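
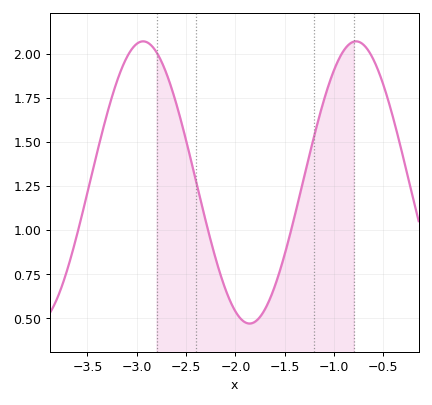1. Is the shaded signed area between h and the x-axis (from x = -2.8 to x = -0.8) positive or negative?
positive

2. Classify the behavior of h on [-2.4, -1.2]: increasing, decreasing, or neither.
neither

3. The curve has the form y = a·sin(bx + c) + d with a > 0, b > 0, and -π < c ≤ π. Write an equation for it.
y = 0.8sin(2.9x - 2.5) + 1.27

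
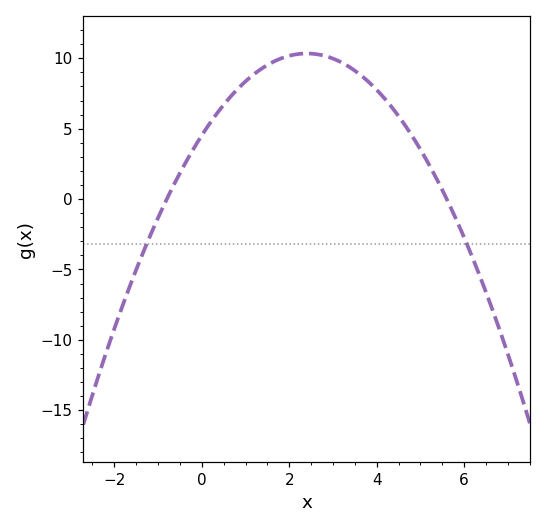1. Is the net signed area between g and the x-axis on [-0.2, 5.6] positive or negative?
positive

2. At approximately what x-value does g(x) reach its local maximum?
2.4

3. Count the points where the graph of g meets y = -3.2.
2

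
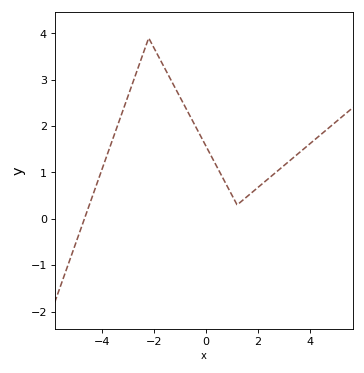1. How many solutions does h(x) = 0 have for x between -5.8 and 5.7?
1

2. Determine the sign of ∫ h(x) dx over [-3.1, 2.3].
positive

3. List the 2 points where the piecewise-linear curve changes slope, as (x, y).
(-2.2, 3.9); (1.2, 0.3)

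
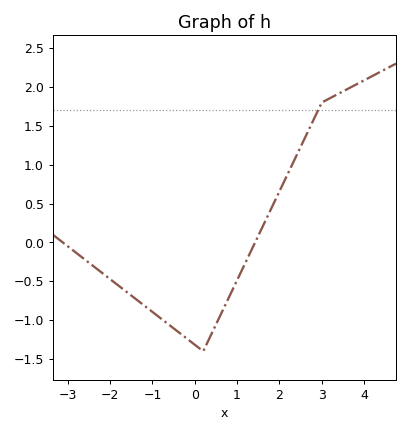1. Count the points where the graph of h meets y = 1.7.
1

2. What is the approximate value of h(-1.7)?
-0.598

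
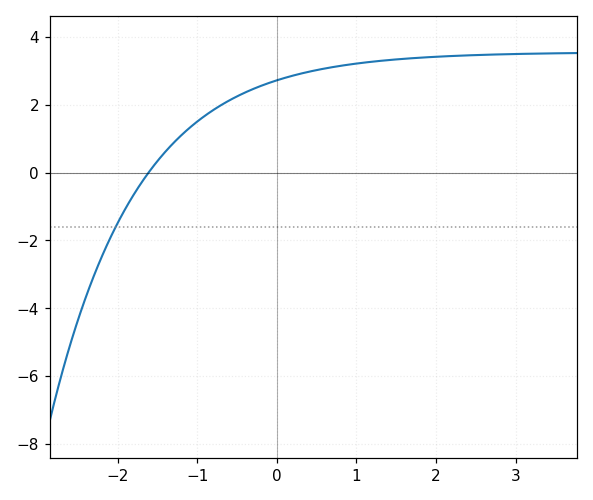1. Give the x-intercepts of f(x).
-1.61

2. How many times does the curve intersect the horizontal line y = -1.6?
1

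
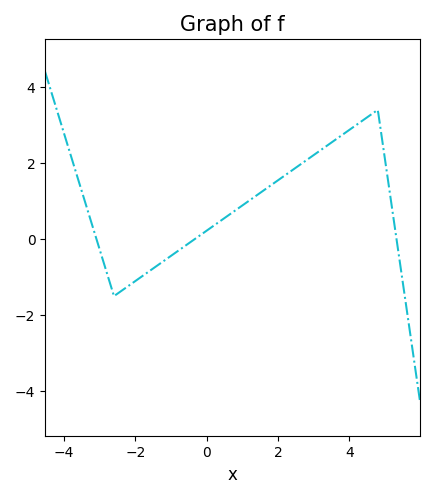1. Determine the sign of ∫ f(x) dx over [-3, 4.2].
positive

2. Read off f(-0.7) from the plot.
-0.2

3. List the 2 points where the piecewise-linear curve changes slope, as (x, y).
(-2.6, -1.5); (4.8, 3.4)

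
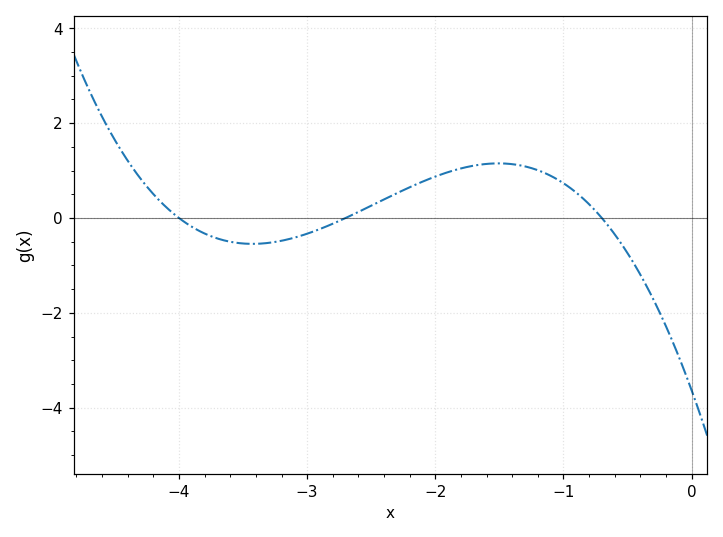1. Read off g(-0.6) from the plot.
-0.4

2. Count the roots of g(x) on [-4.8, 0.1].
3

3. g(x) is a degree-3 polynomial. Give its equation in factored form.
y = -0.48(x + 4)(x + 2.7)(x + 0.7)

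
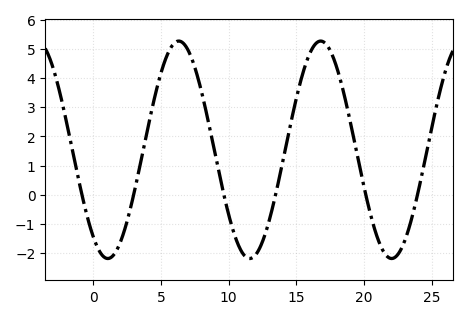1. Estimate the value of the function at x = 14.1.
1.4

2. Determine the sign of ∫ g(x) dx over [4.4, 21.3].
positive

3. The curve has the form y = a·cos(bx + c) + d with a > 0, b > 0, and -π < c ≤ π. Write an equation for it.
y = 3.73cos(0.6x + 2.5) + 1.54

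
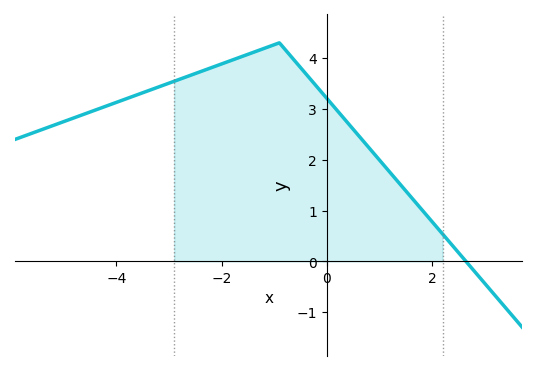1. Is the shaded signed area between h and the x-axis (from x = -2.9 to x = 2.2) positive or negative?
positive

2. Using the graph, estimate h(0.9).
2.1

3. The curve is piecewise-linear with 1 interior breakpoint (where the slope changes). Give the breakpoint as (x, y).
(-0.9, 4.3)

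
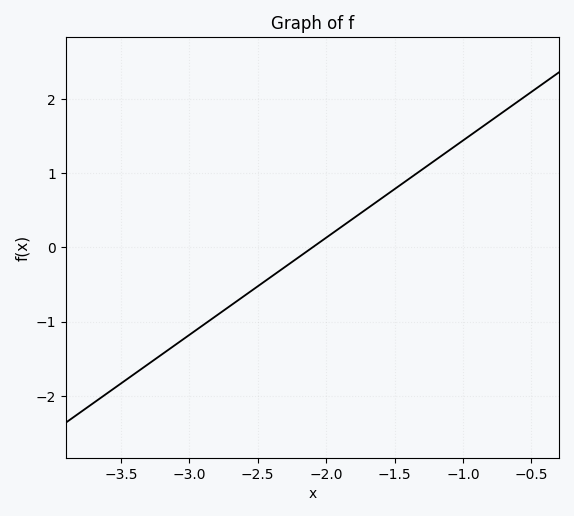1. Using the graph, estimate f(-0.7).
1.8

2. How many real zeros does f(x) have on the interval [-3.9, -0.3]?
1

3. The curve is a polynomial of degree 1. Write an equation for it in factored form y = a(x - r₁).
y = 1.31(x + 2.1)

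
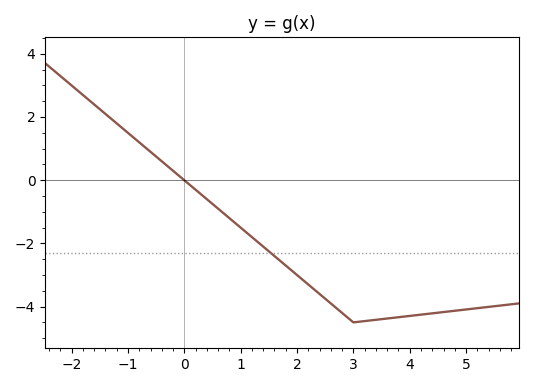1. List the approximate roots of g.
-0.002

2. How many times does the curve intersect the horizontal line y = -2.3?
1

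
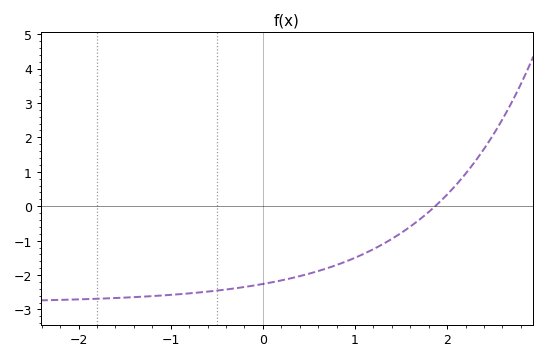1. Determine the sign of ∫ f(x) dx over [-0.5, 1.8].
negative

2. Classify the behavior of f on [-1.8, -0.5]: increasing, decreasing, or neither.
increasing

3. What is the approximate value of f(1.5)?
-0.8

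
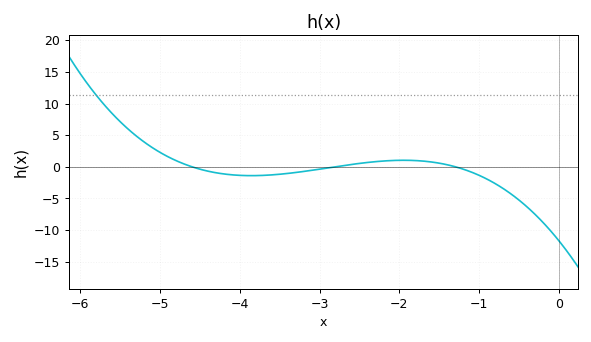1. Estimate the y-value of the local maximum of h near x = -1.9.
1.02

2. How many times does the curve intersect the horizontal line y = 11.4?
1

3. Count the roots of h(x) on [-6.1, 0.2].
3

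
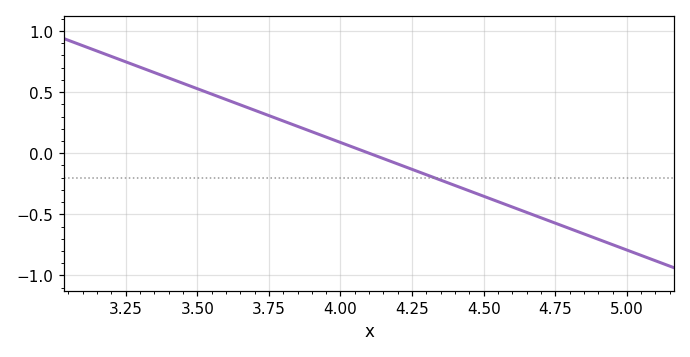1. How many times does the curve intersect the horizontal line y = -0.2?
1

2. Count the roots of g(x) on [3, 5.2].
1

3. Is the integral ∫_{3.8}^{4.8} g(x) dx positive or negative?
negative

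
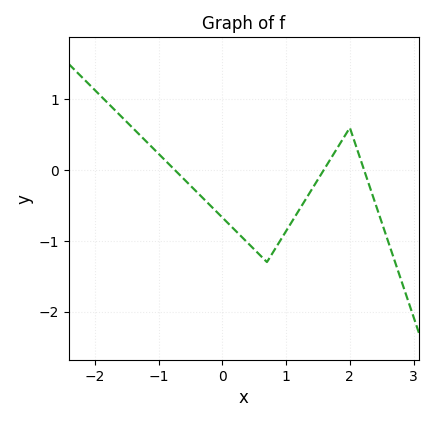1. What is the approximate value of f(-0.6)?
-0.129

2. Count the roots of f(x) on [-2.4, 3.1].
3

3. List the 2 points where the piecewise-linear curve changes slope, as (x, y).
(0.7, -1.3); (2, 0.6)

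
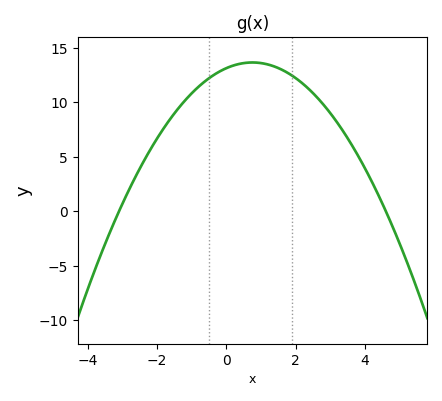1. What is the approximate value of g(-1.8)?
7.5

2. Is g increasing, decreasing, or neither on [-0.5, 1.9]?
neither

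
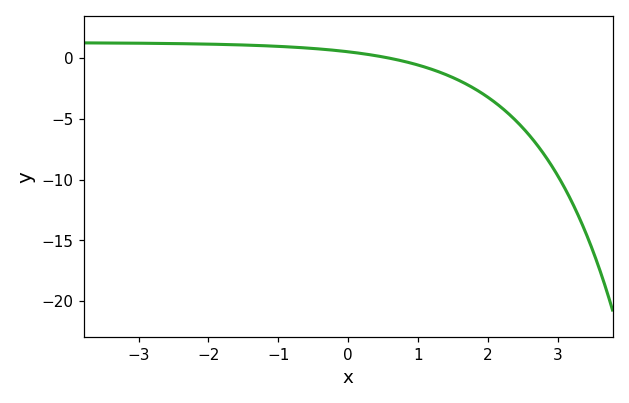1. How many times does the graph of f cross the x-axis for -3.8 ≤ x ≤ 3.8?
1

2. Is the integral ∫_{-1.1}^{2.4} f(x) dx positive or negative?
negative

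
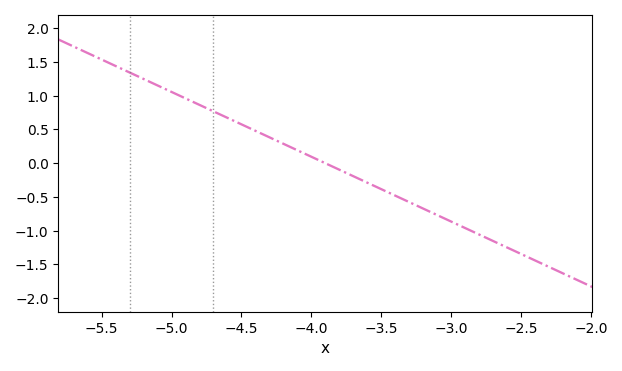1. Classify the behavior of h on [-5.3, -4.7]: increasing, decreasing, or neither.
decreasing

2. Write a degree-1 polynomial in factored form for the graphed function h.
y = -0.96(x + 3.9)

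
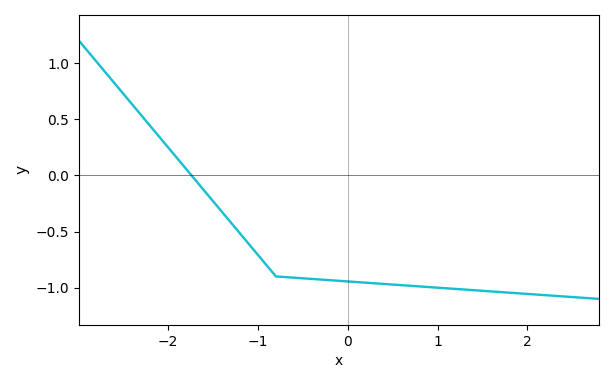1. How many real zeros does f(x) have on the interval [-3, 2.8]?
1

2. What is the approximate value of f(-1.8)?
0.05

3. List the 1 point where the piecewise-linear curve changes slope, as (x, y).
(-0.8, -0.9)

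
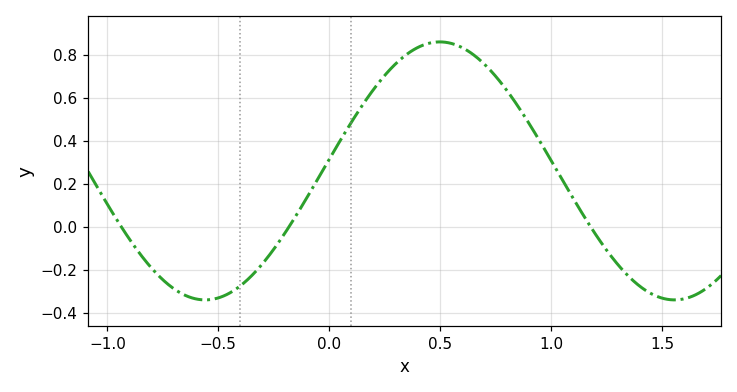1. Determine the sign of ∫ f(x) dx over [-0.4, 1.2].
positive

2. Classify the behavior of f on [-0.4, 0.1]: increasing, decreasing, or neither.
increasing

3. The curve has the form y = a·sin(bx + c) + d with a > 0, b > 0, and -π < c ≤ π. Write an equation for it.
y = 0.6sin(3x + 0.09) + 0.26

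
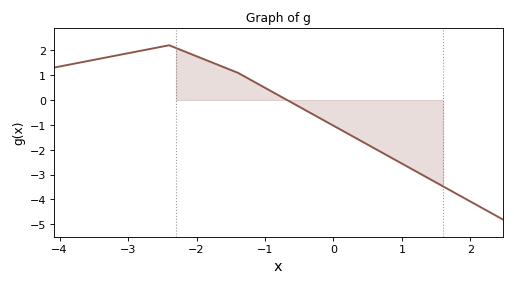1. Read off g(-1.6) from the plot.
1.3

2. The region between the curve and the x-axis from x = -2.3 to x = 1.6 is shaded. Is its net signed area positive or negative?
negative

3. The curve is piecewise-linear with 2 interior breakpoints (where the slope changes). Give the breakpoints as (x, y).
(-2.4, 2.2); (-1.4, 1.1)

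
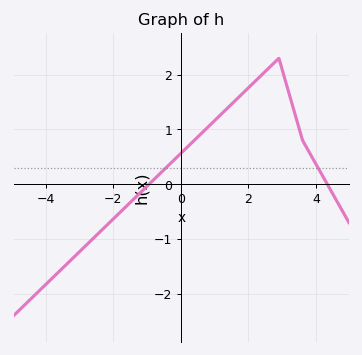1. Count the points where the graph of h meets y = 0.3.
2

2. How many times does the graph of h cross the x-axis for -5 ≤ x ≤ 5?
2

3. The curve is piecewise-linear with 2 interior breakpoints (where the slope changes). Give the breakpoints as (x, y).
(2.9, 2.3); (3.6, 0.8)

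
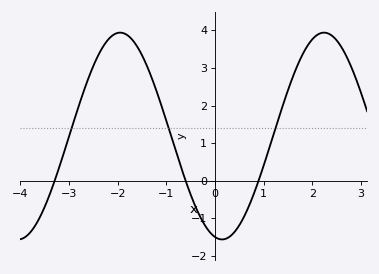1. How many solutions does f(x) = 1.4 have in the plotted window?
3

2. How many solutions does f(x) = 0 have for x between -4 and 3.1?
3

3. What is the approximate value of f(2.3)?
3.9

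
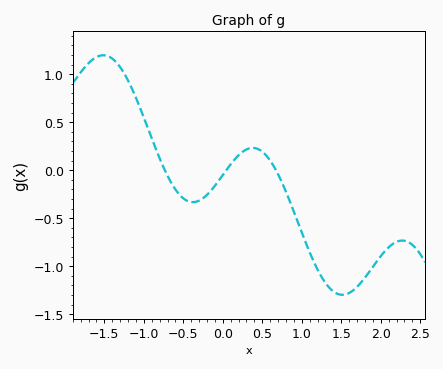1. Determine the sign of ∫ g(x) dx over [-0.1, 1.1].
negative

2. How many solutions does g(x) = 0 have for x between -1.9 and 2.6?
3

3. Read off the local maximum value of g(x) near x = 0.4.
0.25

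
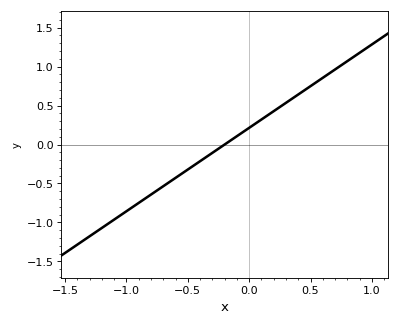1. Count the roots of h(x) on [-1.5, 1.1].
1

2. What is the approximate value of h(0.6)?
0.85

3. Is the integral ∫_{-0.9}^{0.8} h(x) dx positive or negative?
positive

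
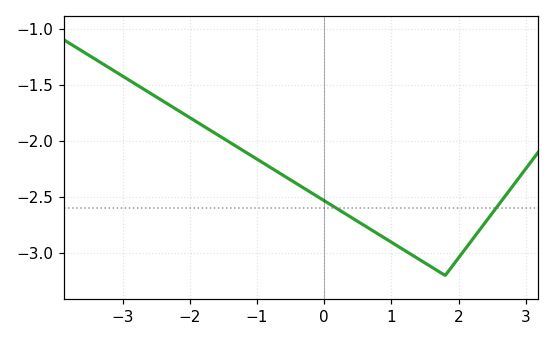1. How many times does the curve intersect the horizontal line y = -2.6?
2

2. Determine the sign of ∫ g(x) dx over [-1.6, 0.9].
negative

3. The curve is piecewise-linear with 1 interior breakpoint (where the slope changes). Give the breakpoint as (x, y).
(1.8, -3.2)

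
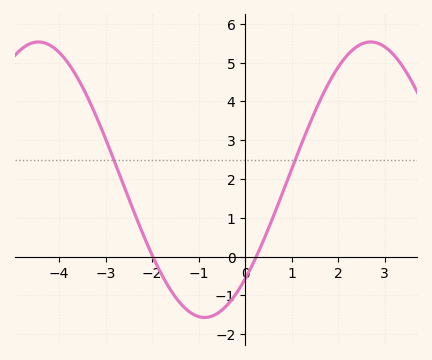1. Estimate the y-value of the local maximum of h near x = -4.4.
5.5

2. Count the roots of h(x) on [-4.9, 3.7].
2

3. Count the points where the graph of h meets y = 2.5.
2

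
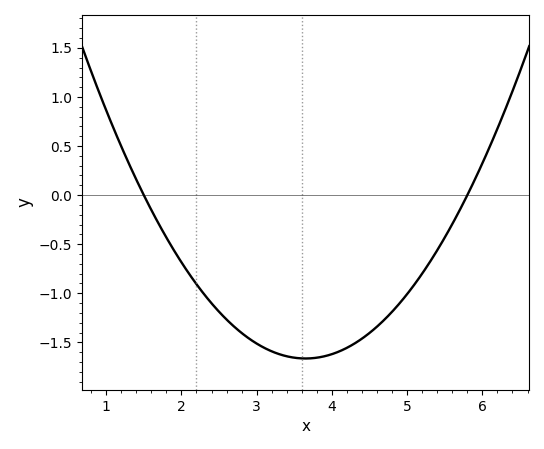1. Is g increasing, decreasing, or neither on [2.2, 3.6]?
decreasing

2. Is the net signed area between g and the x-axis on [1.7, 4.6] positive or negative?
negative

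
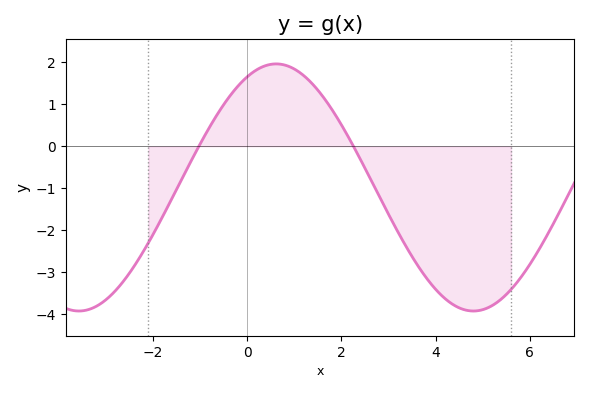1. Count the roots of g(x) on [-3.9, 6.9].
2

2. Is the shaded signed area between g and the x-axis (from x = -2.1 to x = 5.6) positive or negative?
negative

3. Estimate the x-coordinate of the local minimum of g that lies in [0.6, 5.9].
4.8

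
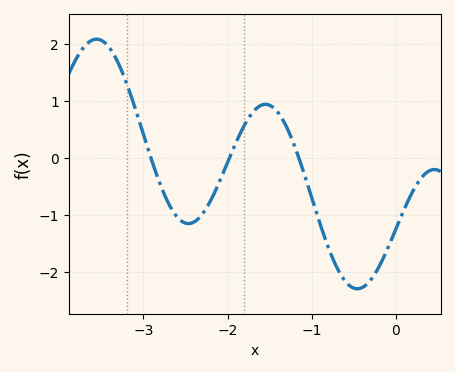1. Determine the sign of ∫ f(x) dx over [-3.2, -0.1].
negative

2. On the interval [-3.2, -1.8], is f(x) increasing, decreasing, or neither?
neither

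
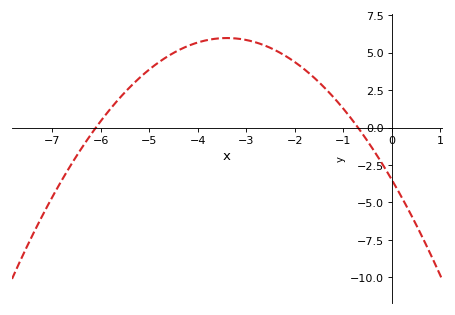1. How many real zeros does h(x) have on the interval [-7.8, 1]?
2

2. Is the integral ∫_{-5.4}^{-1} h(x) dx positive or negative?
positive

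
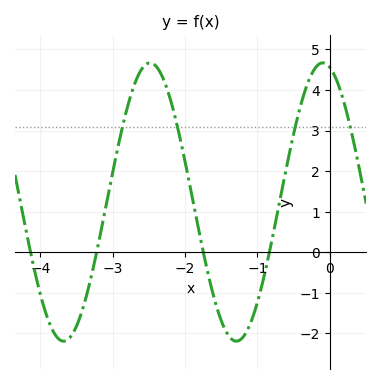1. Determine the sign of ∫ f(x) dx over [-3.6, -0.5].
positive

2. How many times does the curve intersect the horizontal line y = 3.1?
4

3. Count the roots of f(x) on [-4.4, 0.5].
4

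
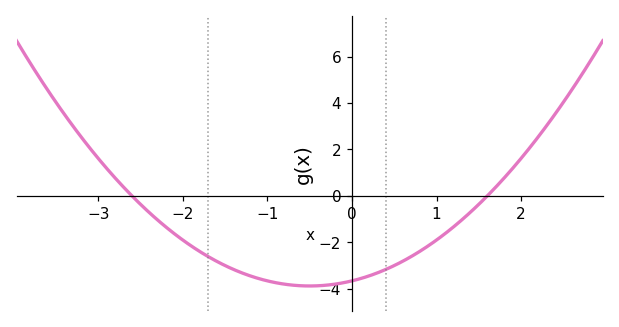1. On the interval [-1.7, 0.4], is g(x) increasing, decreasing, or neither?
neither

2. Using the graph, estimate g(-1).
-3.66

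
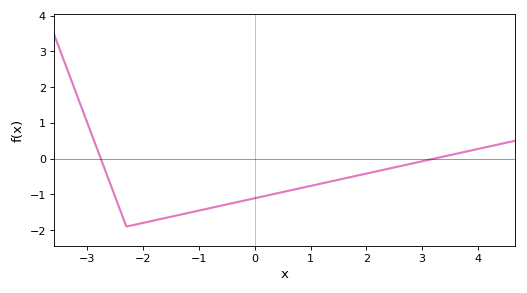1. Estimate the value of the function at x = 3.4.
0.1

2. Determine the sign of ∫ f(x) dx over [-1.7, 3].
negative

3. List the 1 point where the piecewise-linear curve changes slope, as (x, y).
(-2.3, -1.9)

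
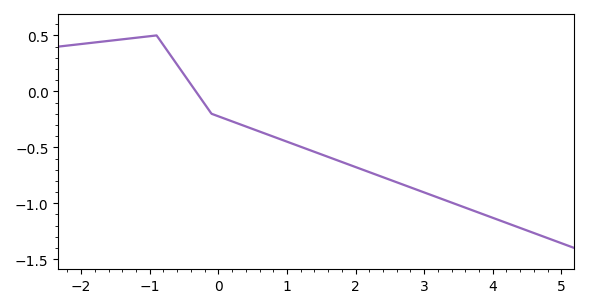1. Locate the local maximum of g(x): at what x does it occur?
-0.903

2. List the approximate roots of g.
-0.329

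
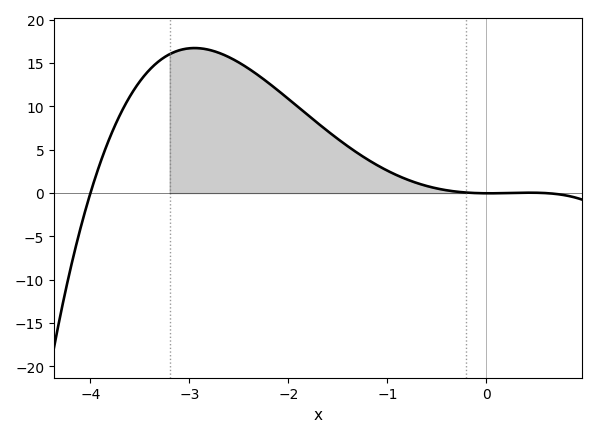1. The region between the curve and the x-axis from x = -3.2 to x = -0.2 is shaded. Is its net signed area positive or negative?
positive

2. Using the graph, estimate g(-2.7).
16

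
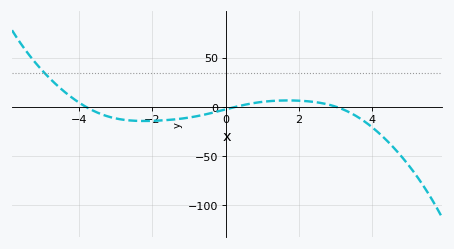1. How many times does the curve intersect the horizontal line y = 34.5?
1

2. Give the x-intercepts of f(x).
-3.81, 0.257, 3.03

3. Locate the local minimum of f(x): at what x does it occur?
-2.23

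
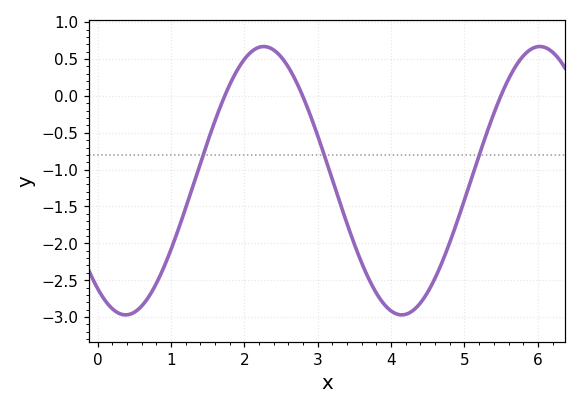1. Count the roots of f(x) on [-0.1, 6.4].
3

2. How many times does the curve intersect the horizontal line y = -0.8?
3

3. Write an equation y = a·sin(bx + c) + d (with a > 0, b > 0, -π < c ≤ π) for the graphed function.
y = 1.82sin(1.67x - 2.21) - 1.15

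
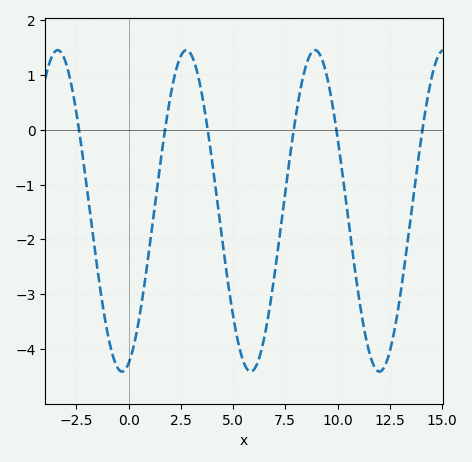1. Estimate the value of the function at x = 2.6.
1.4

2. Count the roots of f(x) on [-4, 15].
6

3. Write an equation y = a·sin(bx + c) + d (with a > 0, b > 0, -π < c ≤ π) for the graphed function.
y = 2.93sin(1x - 1.2) - 1.48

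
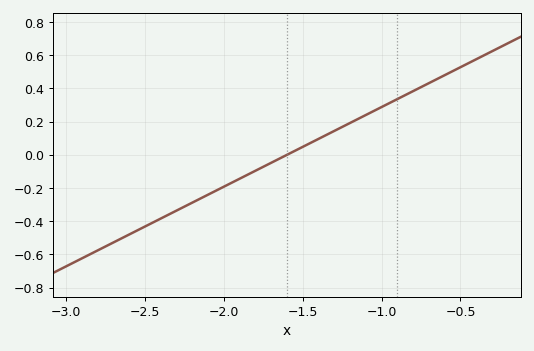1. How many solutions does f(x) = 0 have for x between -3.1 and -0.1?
1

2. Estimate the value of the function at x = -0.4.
0.576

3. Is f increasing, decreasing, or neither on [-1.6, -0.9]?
increasing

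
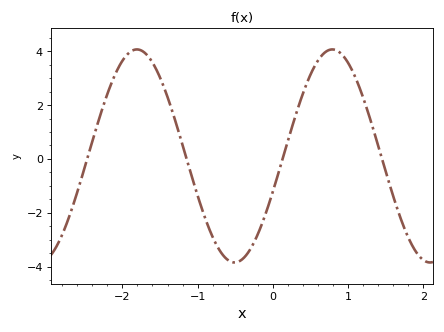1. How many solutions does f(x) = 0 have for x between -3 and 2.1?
4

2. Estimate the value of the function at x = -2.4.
0.6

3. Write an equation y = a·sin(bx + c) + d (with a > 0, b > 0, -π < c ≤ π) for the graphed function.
y = 3.96sin(2.4x - 0.34) + 0.11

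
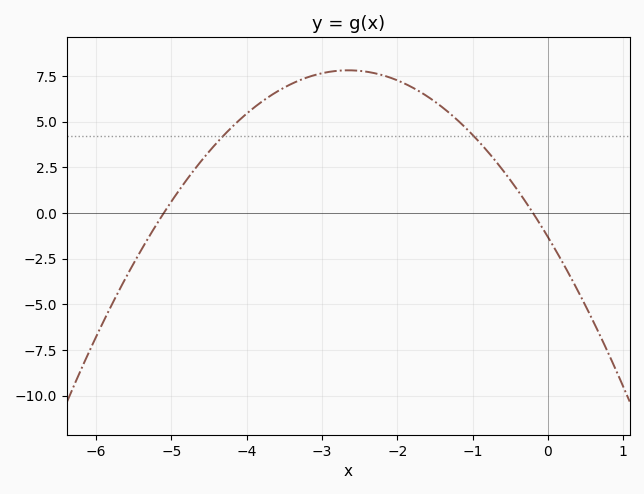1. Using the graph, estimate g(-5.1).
0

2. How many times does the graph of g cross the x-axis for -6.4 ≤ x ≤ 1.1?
2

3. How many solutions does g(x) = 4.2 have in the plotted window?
2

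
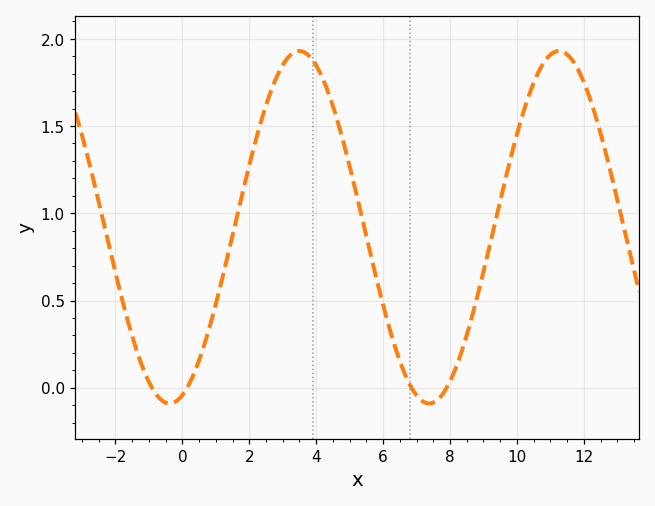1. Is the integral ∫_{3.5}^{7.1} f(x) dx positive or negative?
positive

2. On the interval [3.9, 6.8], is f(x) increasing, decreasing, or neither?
decreasing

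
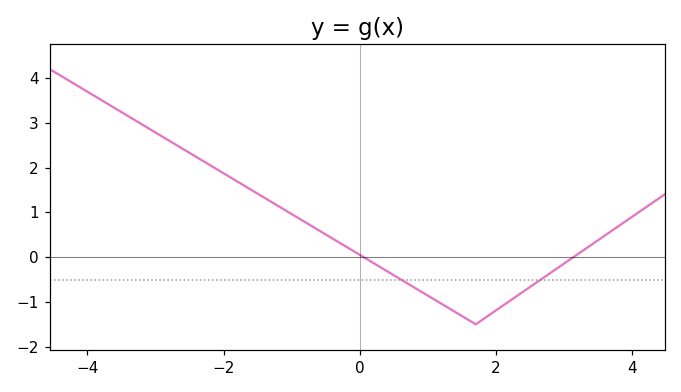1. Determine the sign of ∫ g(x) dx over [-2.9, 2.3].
positive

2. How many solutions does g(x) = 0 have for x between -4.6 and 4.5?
2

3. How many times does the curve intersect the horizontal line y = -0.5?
2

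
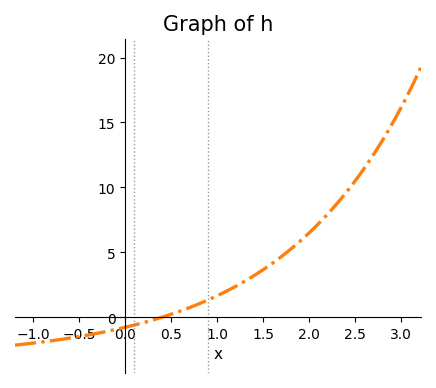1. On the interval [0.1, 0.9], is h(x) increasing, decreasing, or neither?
increasing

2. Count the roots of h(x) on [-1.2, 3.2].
1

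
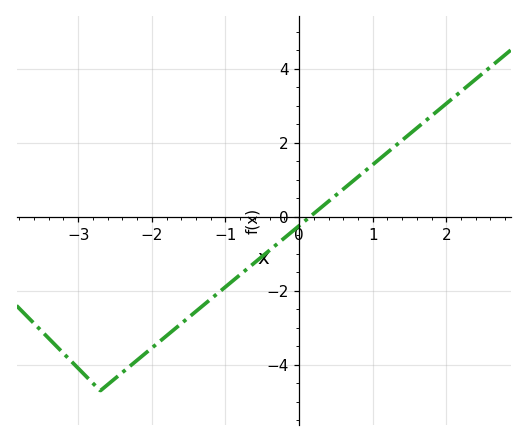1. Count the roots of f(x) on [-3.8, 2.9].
1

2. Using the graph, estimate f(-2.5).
-4.4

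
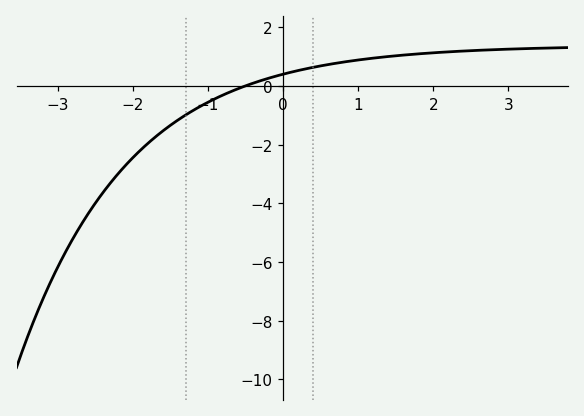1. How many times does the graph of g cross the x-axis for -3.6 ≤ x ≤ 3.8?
1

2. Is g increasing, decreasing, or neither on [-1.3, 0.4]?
increasing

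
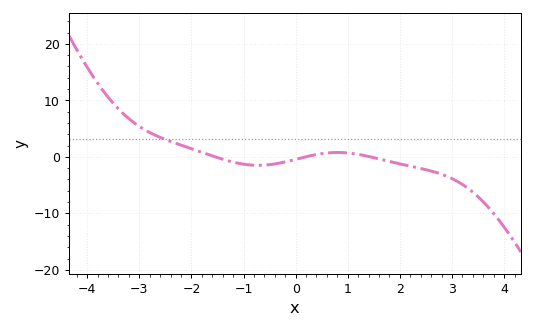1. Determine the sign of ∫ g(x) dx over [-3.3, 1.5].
positive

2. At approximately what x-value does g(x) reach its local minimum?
-0.8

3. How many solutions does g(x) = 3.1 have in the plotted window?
1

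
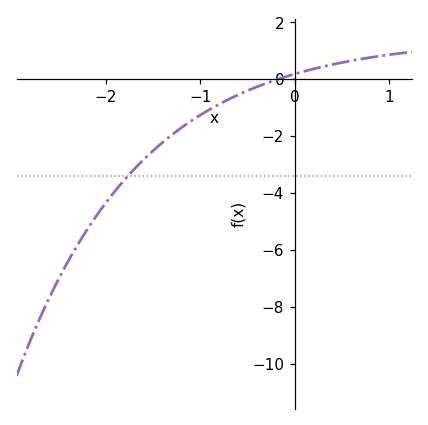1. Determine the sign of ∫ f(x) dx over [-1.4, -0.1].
negative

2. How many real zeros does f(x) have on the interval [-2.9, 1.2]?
1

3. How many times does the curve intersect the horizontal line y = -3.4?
1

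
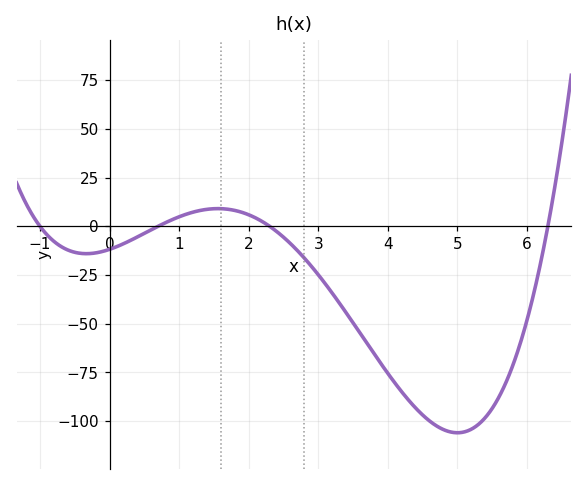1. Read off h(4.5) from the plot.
-95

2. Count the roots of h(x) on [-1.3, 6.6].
4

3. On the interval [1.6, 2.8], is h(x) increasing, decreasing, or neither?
decreasing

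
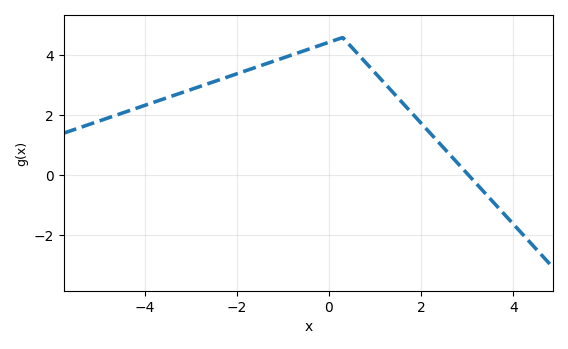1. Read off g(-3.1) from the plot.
2.8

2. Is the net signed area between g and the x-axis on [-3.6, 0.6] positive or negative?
positive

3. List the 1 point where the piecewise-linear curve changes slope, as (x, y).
(0.3, 4.6)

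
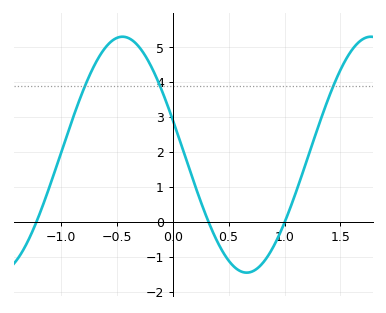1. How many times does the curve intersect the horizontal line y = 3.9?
3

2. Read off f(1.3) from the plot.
2.7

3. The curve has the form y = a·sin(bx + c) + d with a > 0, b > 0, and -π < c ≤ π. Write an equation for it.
y = 3.38sin(2.8x + 2.8) + 1.92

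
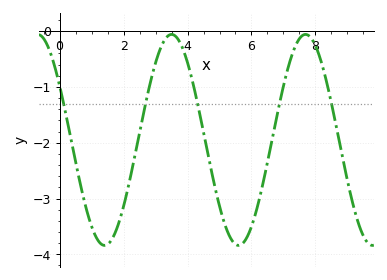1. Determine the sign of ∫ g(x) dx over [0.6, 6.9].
negative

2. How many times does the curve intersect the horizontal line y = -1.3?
5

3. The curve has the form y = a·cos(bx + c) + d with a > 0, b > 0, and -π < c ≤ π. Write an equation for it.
y = 1.89cos(1.5x + 1) - 1.95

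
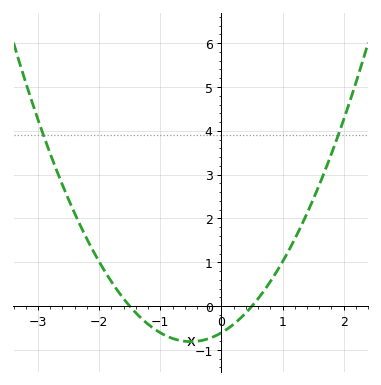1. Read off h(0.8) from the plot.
0.559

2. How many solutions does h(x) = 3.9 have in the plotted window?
2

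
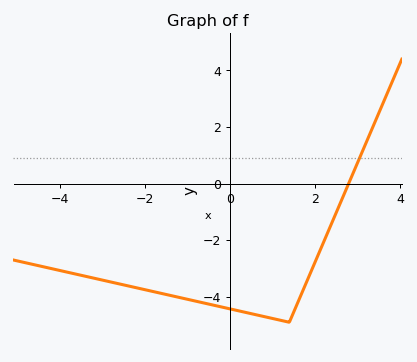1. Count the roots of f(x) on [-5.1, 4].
1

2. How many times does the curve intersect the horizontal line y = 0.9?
1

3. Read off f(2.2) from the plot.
-2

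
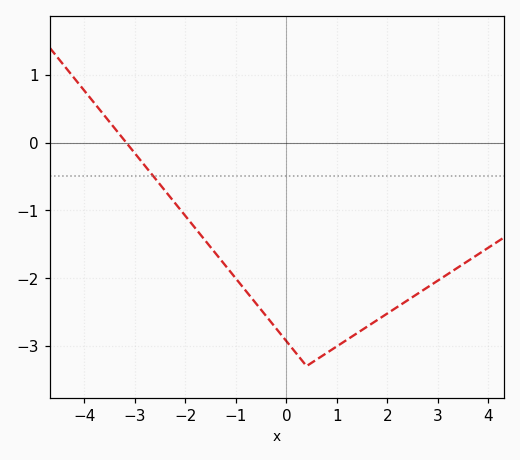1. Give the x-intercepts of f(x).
-3.17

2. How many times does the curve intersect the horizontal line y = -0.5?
1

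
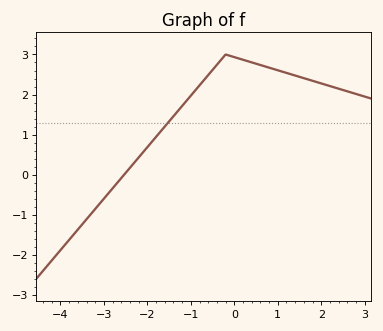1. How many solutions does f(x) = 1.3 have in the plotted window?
1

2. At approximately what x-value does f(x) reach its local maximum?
-0.2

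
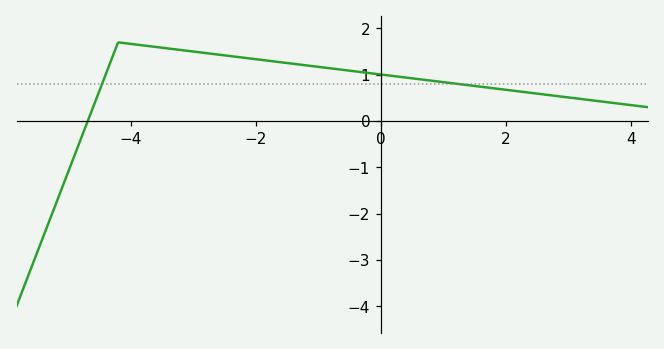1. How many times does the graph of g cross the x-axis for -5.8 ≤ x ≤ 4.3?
1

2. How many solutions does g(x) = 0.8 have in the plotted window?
2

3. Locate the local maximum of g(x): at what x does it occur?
-4.2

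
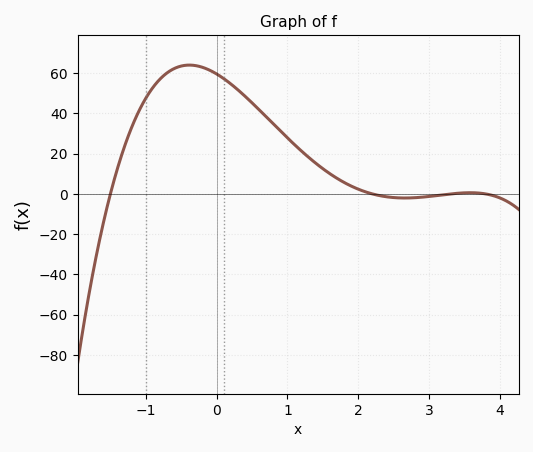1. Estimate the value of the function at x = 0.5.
46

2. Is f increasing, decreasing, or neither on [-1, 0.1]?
neither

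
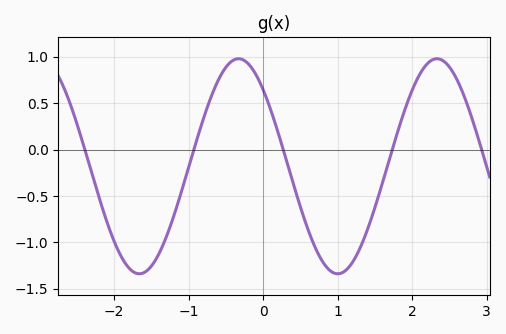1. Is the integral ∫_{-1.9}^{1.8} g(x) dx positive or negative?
negative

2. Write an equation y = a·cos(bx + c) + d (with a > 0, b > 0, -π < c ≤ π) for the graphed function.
y = 1.16cos(2.36x + 0.782) - 0.18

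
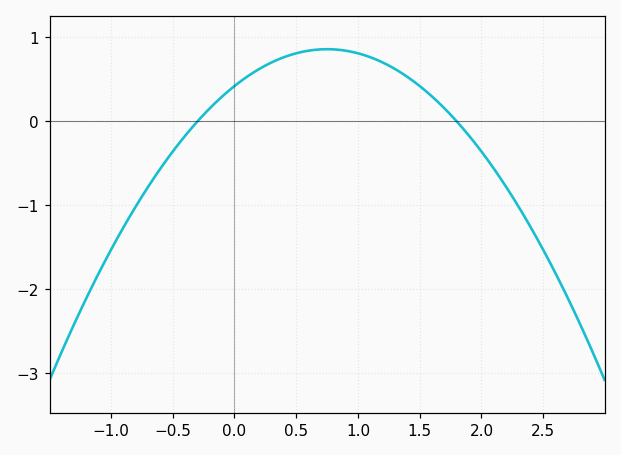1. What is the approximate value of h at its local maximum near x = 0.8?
0.9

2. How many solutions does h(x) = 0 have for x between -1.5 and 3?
2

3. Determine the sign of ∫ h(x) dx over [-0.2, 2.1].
positive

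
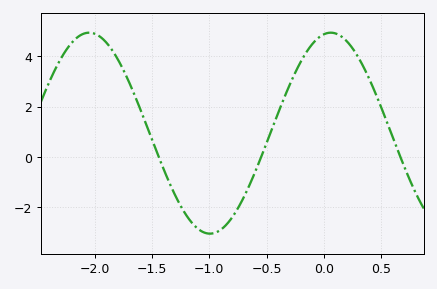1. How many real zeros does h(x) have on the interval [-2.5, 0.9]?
3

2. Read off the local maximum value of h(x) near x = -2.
4.94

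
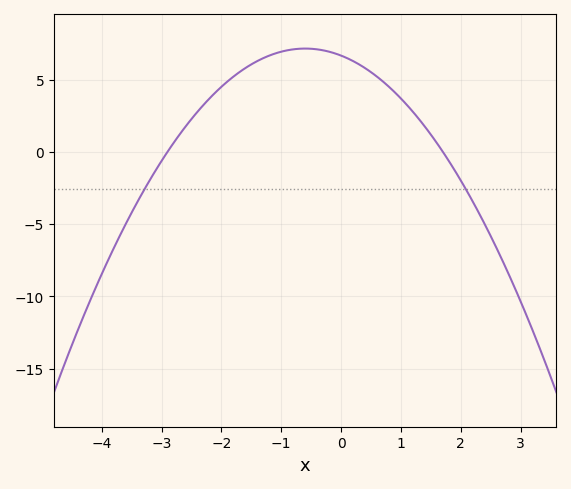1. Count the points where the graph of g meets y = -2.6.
2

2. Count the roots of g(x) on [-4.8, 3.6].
2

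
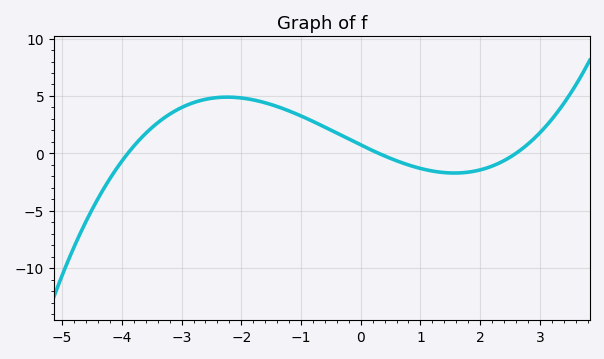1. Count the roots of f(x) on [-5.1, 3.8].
3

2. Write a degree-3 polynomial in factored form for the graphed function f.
y = 0.24(x + 3.9)(x - 0.3)(x - 2.6)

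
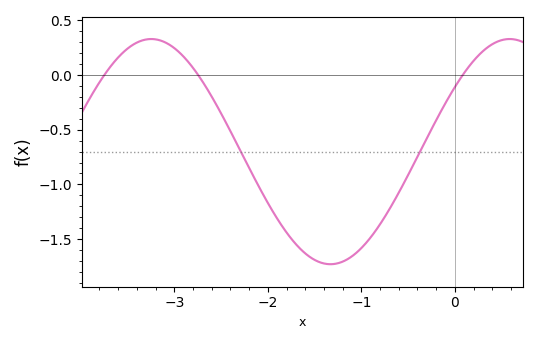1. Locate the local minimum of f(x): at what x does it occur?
-1.3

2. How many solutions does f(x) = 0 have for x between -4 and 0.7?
3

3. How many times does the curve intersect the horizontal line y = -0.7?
2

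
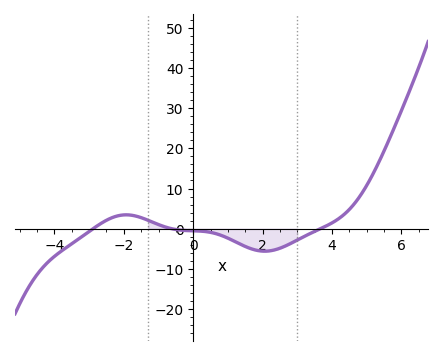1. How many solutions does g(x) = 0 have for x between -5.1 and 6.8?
3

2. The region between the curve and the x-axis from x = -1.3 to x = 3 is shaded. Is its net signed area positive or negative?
negative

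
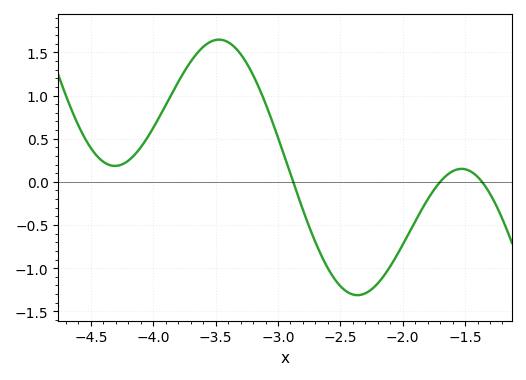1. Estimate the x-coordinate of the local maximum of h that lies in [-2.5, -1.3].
-1.53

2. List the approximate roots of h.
-2.88, -1.7, -1.36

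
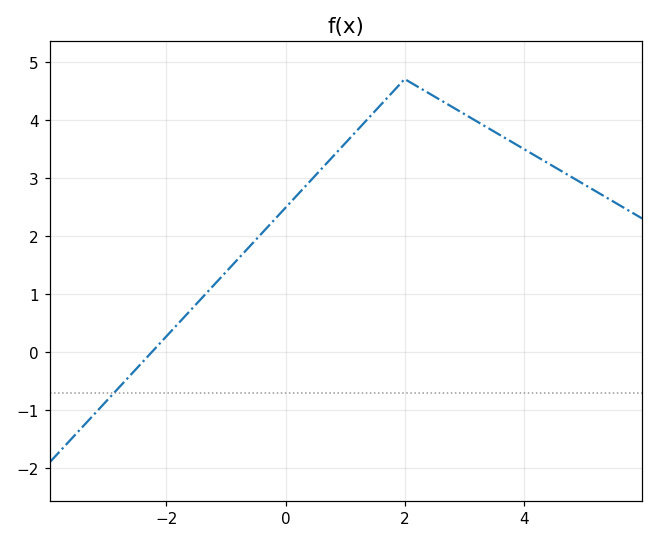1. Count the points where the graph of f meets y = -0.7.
1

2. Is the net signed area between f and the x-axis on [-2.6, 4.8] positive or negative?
positive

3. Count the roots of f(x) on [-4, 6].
1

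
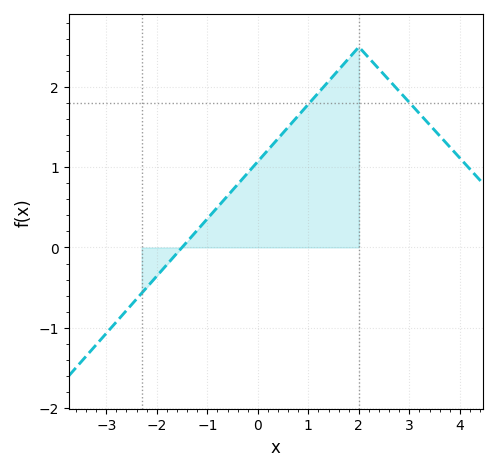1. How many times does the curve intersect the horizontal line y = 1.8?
2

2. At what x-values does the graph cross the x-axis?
-1.6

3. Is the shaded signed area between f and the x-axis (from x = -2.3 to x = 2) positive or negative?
positive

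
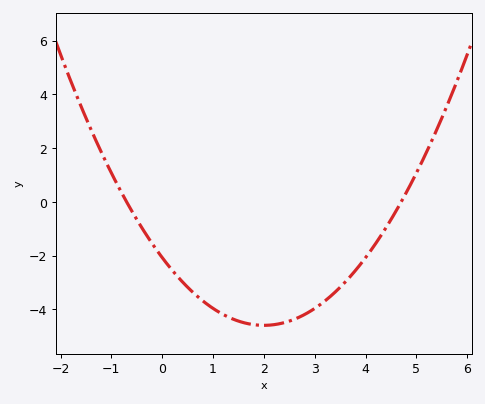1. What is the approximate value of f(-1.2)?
1.8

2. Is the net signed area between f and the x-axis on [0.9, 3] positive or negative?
negative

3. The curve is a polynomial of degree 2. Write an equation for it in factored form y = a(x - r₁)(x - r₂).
y = 0.63(x + 0.7)(x - 4.7)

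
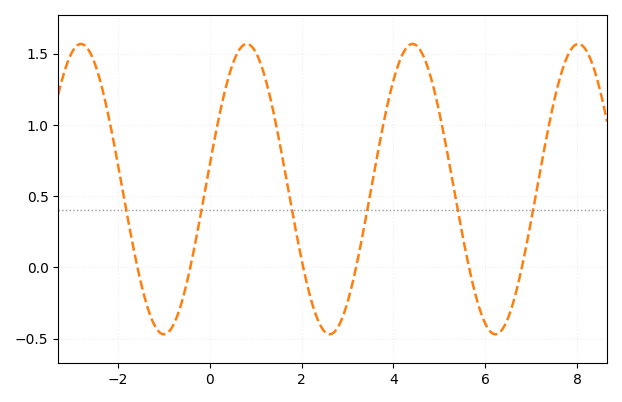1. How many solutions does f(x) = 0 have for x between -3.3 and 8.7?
6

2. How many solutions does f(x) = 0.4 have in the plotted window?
6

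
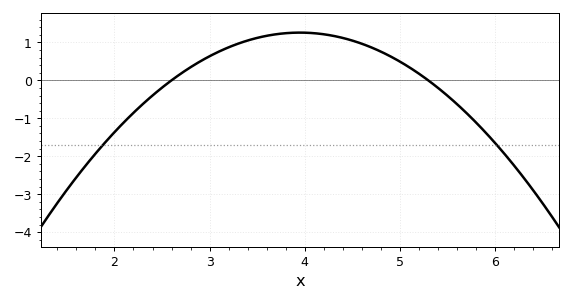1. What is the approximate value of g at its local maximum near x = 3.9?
1.3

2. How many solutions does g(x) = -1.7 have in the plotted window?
2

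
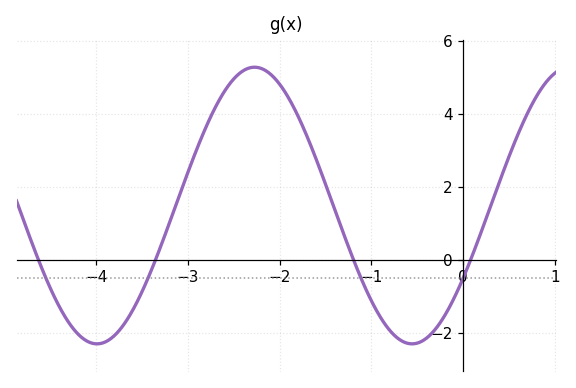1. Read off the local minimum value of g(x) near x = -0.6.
-2.31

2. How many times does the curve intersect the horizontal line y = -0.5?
4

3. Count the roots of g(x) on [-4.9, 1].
4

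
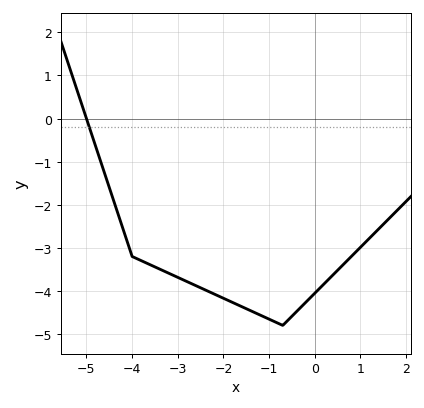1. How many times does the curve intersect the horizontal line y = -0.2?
1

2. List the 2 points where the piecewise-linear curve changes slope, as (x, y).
(-4, -3.2); (-0.7, -4.8)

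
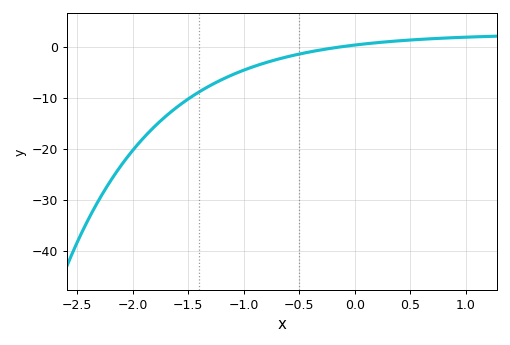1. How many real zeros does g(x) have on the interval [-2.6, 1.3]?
1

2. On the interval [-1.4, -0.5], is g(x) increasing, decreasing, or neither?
increasing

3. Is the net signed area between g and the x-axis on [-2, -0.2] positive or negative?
negative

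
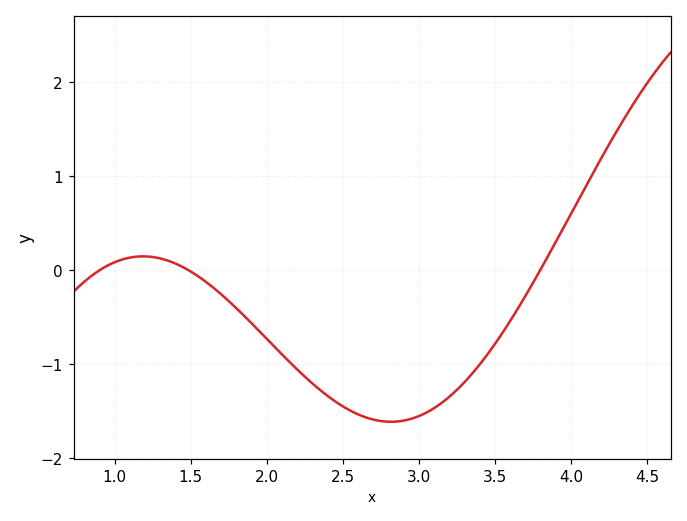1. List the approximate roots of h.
0.9, 1.5, 3.8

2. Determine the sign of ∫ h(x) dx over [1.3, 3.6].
negative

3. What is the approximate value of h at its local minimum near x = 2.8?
-1.6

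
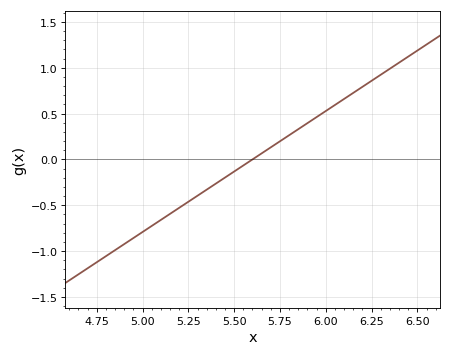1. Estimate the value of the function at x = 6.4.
1.05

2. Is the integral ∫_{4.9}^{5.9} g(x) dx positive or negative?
negative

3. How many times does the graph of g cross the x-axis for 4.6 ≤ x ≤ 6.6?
1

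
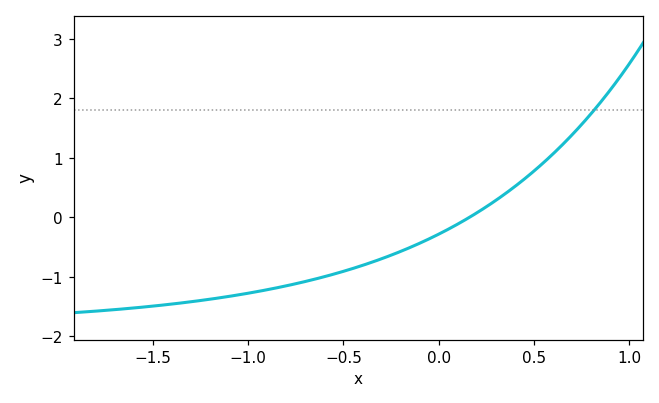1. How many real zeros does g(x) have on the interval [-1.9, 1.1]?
1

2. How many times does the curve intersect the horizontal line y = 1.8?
1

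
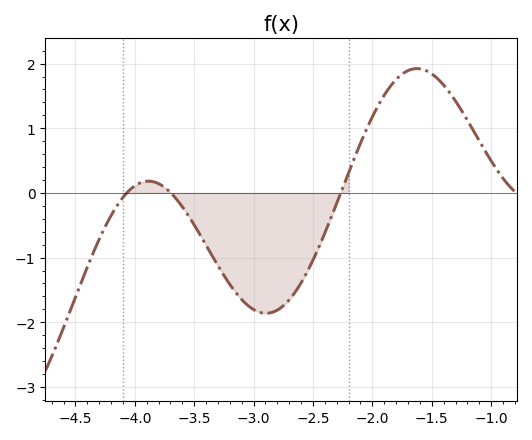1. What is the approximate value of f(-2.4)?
-0.619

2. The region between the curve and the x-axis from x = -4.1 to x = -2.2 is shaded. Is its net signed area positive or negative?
negative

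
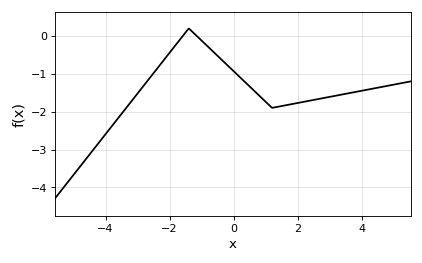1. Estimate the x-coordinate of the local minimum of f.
1.2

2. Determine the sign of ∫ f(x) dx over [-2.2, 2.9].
negative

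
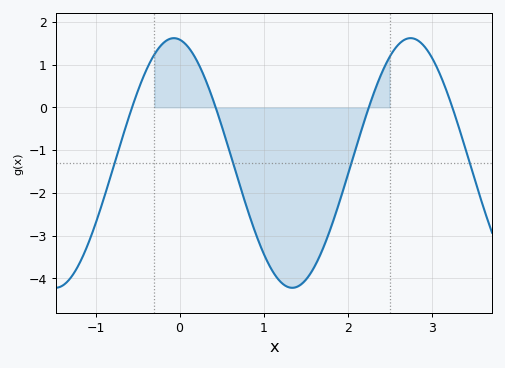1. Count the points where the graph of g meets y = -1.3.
4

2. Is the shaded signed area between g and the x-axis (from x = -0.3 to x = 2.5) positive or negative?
negative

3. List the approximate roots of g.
-0.565, 0.43, 2.25, 3.25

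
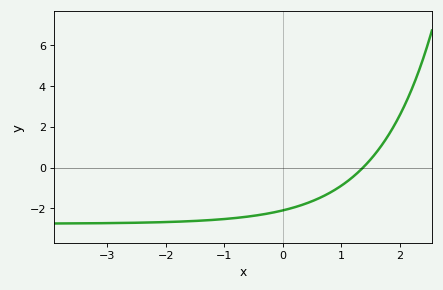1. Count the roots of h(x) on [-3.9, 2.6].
1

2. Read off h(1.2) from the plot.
-0.4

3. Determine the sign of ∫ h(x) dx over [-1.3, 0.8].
negative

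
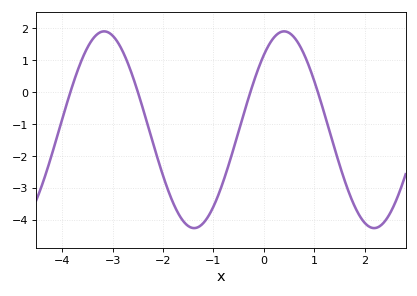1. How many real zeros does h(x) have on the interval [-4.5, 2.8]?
4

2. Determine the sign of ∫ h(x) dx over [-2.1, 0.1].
negative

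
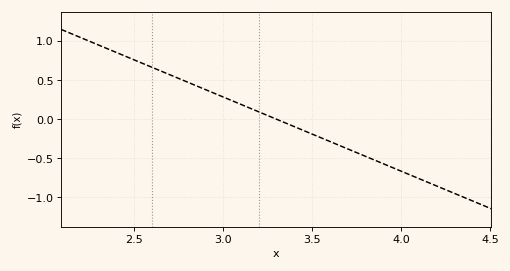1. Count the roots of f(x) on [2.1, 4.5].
1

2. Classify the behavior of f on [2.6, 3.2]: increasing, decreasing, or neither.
decreasing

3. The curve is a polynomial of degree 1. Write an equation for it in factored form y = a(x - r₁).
y = -0.95(x - 3.3)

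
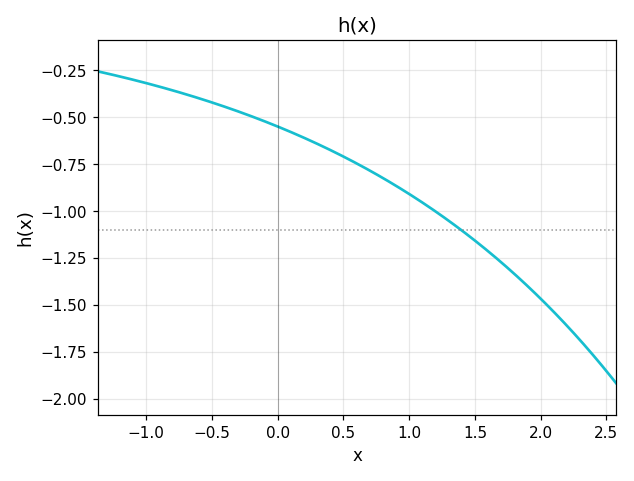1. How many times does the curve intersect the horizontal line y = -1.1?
1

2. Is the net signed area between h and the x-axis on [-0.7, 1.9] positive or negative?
negative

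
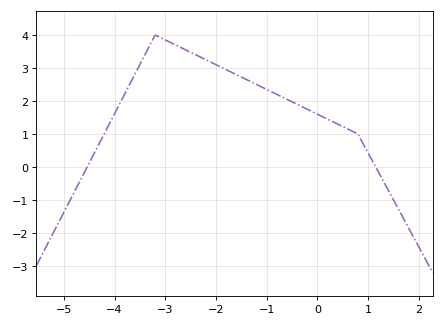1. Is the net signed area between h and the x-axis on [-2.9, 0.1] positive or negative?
positive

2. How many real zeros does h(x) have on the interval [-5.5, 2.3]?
2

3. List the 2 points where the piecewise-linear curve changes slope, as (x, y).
(-3.2, 4); (0.8, 1)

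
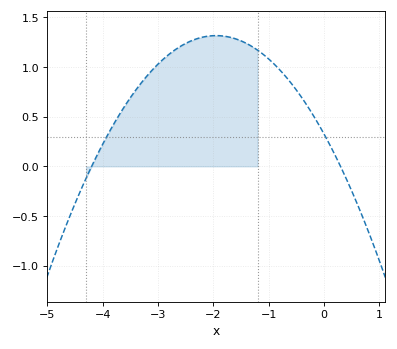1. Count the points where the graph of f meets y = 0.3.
2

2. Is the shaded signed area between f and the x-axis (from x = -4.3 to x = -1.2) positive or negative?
positive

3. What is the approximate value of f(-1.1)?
1.13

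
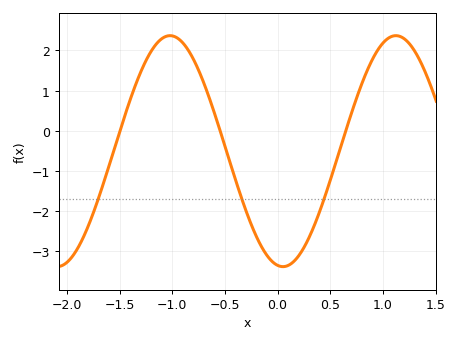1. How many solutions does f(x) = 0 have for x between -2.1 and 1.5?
3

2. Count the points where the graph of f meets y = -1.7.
3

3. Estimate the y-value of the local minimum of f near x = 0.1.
-3.39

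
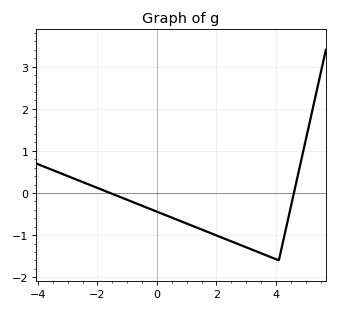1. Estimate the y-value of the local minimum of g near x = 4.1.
-1.6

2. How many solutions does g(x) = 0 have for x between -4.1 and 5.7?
2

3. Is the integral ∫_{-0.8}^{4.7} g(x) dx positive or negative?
negative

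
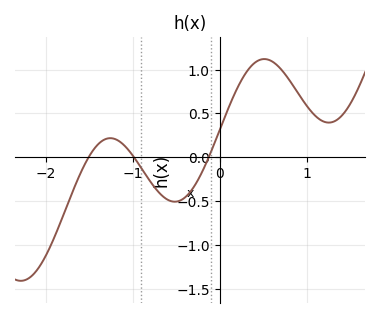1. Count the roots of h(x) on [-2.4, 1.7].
3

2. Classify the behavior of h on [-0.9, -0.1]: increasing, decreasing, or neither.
neither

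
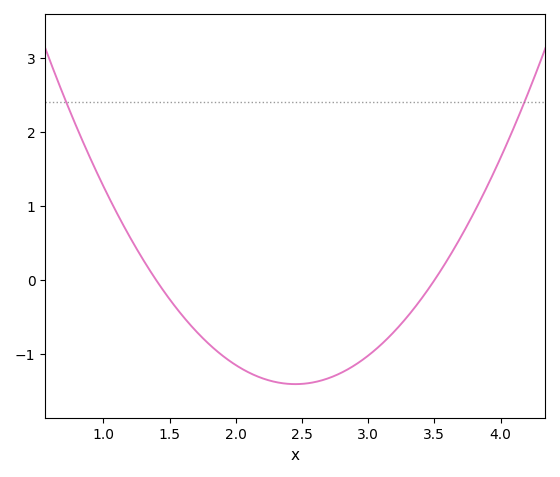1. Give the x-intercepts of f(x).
1.4, 3.5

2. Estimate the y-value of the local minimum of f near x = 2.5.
-1.4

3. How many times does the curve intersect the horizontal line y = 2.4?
2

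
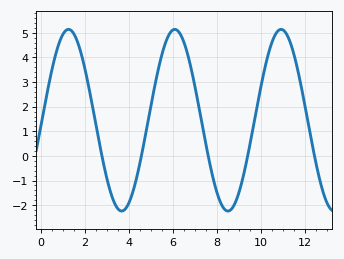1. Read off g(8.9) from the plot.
-1.7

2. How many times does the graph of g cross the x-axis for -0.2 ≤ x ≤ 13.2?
5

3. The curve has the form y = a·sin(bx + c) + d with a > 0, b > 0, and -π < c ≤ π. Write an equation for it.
y = 3.69sin(1.3x - 0.05) + 1.45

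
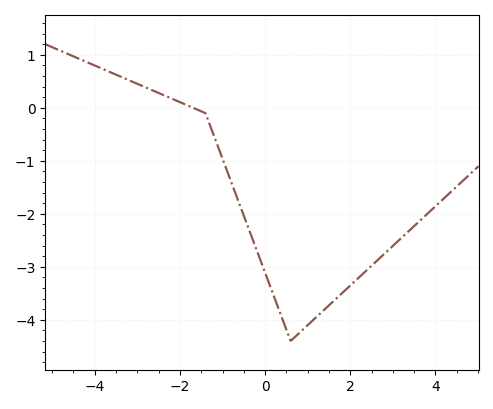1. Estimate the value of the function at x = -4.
0.798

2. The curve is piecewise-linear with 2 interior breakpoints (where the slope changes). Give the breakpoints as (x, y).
(-1.4, -0.1); (0.6, -4.4)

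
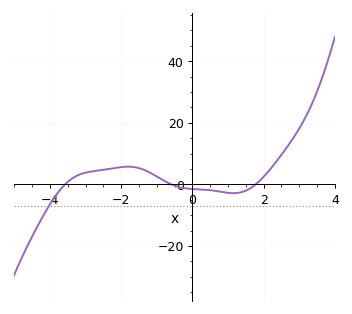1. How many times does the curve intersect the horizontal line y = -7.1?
1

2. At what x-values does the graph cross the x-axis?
-3.6, -0.6, 1.8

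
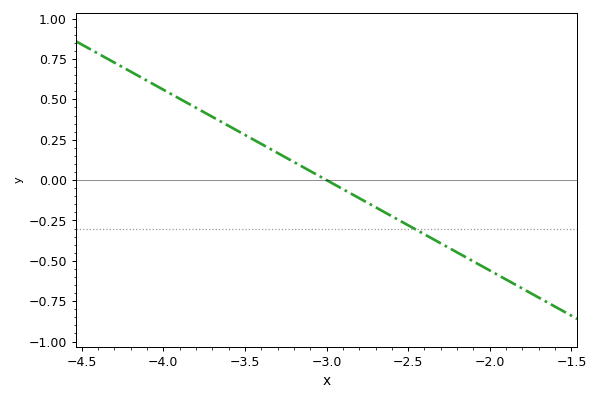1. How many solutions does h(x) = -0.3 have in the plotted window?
1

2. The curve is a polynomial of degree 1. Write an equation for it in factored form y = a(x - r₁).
y = -0.56(x + 3)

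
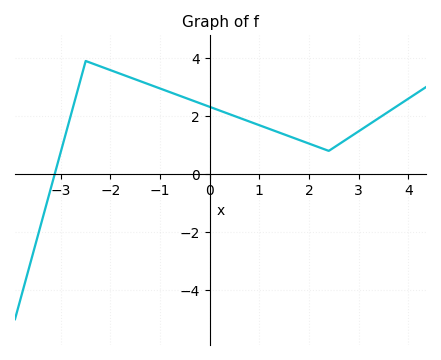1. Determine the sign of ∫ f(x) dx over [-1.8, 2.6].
positive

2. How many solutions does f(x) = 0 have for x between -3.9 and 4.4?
1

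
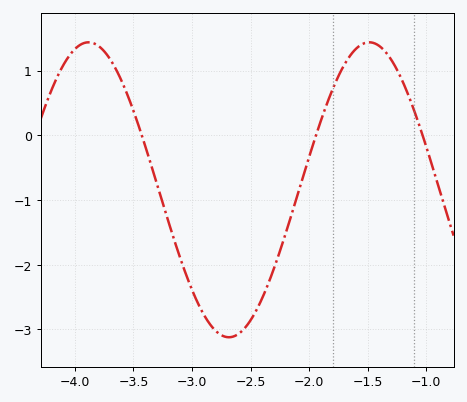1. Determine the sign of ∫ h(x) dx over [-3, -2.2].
negative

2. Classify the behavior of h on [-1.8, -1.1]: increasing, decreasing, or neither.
neither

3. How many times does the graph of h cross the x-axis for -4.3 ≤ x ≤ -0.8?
3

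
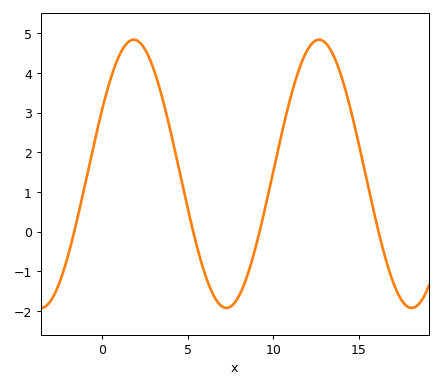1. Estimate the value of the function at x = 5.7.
-0.622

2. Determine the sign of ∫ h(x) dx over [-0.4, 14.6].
positive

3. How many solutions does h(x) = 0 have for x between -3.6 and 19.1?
4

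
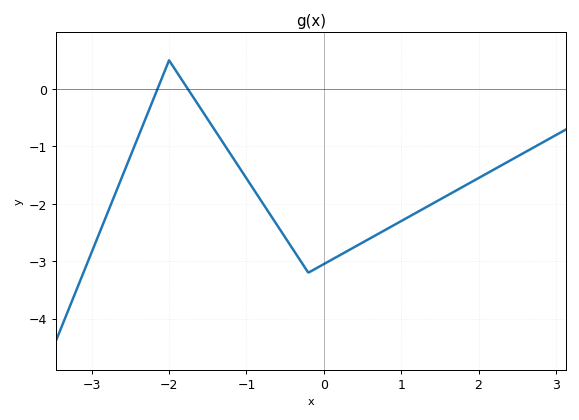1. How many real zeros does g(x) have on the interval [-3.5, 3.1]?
2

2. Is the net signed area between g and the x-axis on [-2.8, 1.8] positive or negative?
negative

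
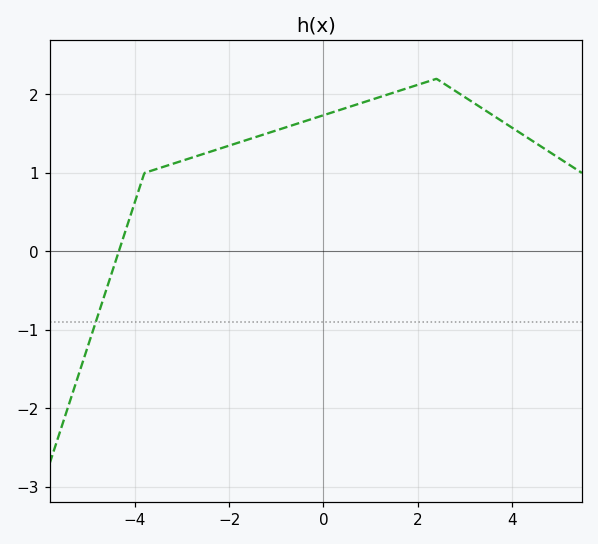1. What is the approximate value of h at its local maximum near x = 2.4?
2.2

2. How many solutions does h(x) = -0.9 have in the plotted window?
1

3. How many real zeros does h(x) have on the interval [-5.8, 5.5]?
1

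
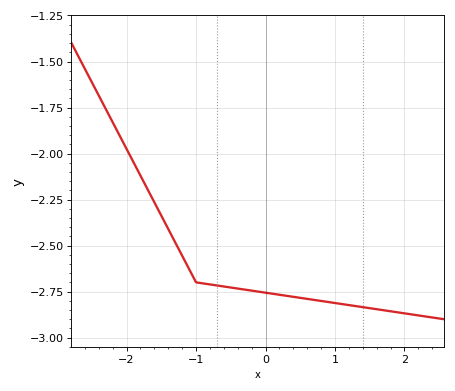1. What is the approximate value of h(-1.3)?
-2.48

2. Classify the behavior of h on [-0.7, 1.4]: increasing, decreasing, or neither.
decreasing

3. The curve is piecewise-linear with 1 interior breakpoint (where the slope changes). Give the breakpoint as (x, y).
(-1, -2.7)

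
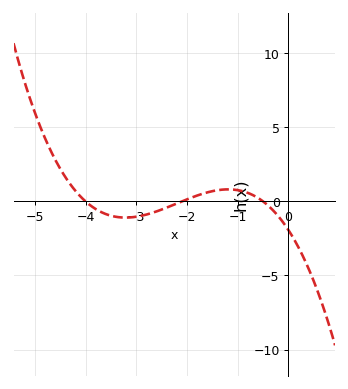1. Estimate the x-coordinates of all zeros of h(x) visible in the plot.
-4, -2.1, -0.5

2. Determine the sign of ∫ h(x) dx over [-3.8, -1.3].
negative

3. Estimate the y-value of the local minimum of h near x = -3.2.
-1.09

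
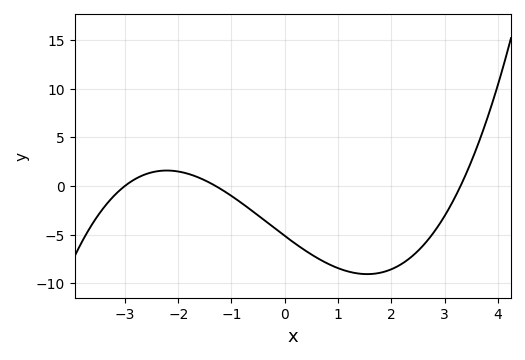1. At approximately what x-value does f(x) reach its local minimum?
1.6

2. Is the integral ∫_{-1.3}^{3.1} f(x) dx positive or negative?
negative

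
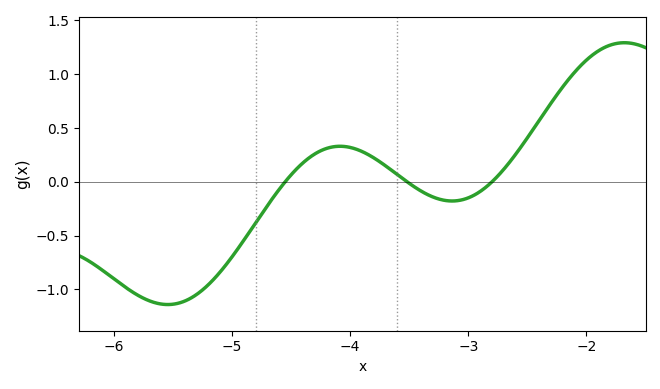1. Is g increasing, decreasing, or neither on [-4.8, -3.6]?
neither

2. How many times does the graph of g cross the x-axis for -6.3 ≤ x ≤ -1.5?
3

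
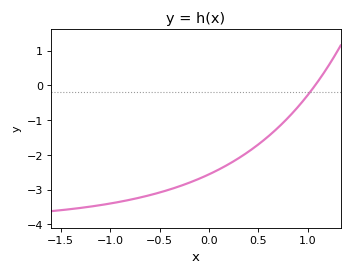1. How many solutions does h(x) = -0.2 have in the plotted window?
1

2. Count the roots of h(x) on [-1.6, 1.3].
1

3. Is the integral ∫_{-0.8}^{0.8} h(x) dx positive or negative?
negative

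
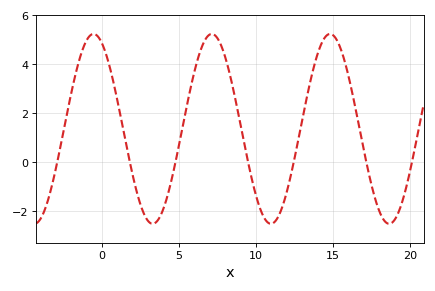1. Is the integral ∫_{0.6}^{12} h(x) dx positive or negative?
positive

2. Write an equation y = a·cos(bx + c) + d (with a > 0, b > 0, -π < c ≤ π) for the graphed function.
y = 3.88cos(0.82x + 0.44) + 1.36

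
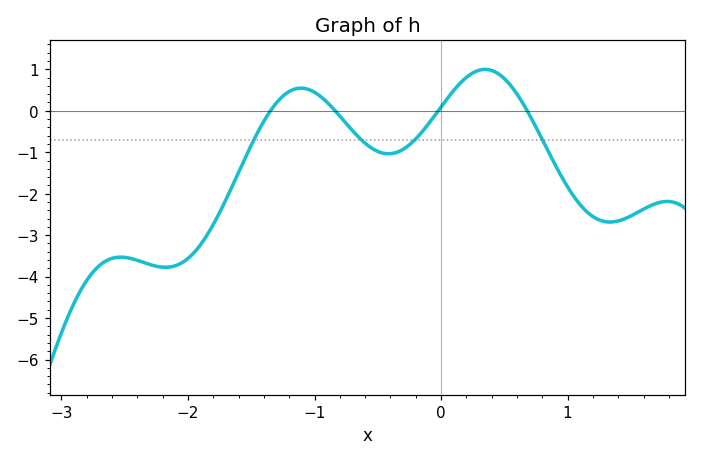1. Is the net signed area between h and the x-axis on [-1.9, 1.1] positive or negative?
negative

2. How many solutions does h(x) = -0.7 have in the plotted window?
4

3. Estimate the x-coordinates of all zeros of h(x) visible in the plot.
-1.35, -0.837, -0.023, 0.681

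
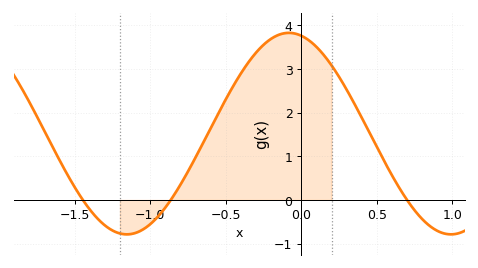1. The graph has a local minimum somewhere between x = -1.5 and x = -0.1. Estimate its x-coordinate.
-1.15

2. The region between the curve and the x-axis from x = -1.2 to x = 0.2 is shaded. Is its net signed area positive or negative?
positive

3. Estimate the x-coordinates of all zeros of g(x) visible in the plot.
-1.45, -0.863, 0.699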